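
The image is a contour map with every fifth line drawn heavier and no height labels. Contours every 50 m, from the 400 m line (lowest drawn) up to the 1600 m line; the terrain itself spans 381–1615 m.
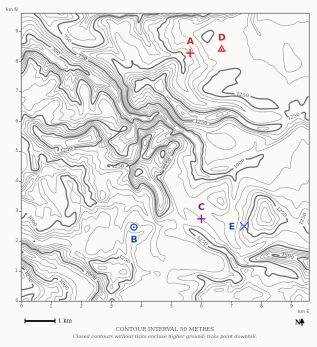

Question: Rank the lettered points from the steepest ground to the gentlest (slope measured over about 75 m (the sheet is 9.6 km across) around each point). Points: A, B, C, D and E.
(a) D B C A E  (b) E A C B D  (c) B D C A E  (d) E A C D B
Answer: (b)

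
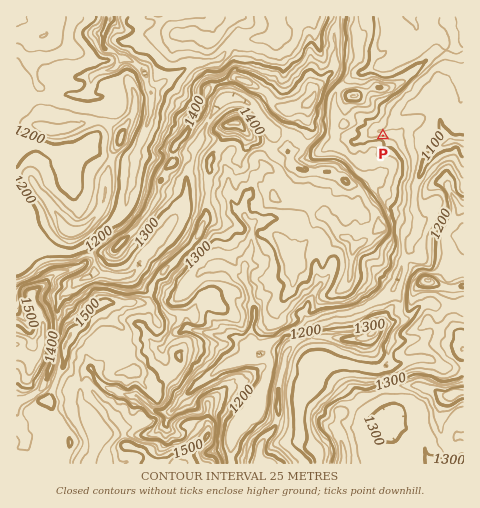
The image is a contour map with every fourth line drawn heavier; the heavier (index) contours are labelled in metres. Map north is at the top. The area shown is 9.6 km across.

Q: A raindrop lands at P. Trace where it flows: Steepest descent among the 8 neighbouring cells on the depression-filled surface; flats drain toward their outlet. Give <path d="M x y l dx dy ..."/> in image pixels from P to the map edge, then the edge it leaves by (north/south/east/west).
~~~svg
<path d="M383 136l0-5 5-2 15-16 18-9 9 0 7 6 2 5 0 3 3 11 7 10 0 2 11 0 3 2"/>
exit: east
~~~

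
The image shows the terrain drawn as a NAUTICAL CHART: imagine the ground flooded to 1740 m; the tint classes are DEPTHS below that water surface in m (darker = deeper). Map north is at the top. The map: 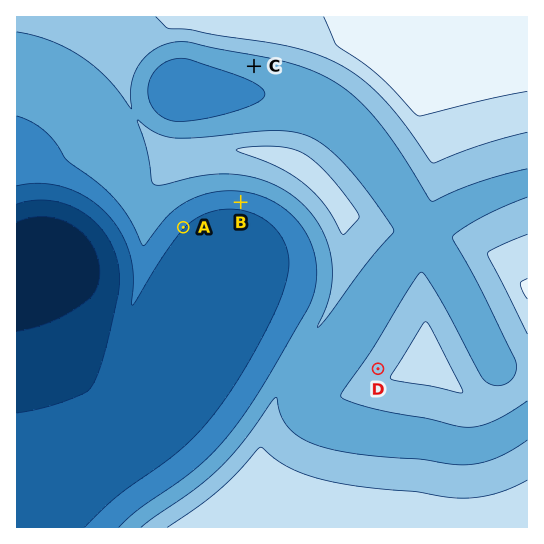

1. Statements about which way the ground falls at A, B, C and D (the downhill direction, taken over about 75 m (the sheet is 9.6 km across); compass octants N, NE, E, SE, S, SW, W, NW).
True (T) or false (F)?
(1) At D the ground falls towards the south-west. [F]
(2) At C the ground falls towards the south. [T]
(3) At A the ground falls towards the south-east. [T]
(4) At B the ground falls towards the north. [F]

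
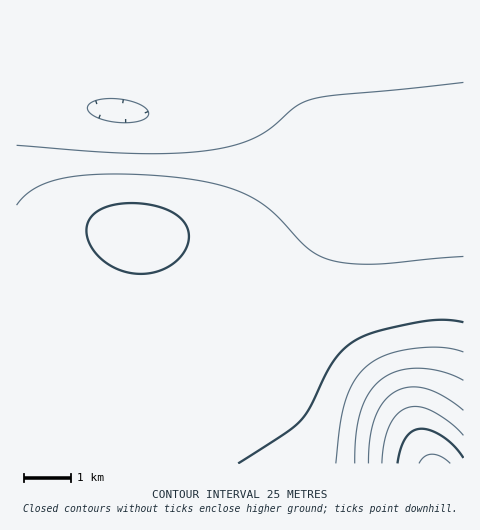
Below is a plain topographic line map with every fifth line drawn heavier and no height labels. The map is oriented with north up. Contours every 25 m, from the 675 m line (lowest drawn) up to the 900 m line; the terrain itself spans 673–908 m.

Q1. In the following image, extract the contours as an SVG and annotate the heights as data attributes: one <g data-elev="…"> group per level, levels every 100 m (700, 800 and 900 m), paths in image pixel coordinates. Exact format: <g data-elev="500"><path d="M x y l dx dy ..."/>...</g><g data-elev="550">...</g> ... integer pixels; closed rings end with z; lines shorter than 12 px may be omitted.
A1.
<g data-elev="700"><path d="M463 82l-128 13-22 4-18 8-23 20-15 10-22 8-26 5-34 3-42 0-116-8"/></g><g data-elev="800"><path d="M463 380l-21-8-23-4-21 3-16 8-13 13-8 19-5 23-1 29"/></g><g data-elev="900"><path d="M450 463l-9-6-9-3-7 2-6 7"/></g>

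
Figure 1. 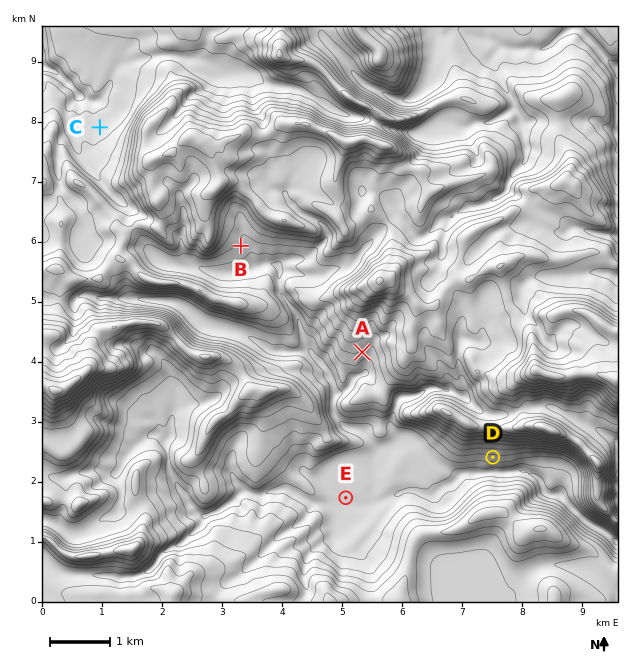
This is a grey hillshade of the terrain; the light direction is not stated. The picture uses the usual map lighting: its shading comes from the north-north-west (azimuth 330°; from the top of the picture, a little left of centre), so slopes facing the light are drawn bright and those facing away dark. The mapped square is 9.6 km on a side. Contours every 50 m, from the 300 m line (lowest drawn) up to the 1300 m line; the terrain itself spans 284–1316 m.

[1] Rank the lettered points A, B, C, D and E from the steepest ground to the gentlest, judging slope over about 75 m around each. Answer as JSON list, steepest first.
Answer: ["D", "A", "B", "C", "E"]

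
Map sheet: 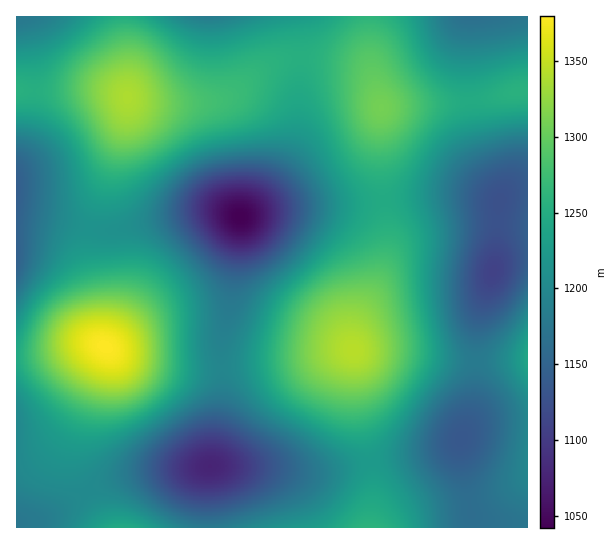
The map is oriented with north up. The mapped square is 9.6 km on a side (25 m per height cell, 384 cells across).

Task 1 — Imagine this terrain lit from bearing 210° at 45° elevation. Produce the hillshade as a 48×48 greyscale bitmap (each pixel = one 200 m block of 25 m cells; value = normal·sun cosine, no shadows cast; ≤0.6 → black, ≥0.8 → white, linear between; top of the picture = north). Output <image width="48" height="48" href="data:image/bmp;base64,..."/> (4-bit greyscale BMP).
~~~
<image width="48" height="48" href="data:image/bmp;base64,Qk32BAAAAAAAAHYAAAAoAAAAMAAAADAAAAABAAQAAAAAAIAEAAATCwAAEwsAABAAAAAAAAAAAAAAABEREQAiIiIAMzMzAERERABVVVUAZmZmAHd3dwCIiIgAmZmZAKqqqgC7u7sAzMzMAN3d3QDu7u4A////AJmZmHZUMhABEjM0RERVZnd2ZVVVZ4iJmZmZmHZUMhEREjM0REVVZ3d2ZVVVZ4iZmaqqmYdkMhERIjNERVVmd3d3ZVVVZ4mZqqqqmYdlQyIiM0RVVmZ3eIh3ZVRFVniZqpqZmYh2VENEVVZnd4iImZiHZUREVniJmpmZmZiHZlVmd4iZmZmaqqmHZVRFVniJmZmZmZmYh3eIiaq7u7u7u7qYdlVVZ3iJmZmZqqqqmZmaqrzN3Mzd3Muph2Zmd4iZmZmqq7u7uqqru83d3e7u3cy6mHd3eImZmZqrvMzMy7u7vN3e7u7u7cy6mId4iZmaqqu8zd3dzLu7vM3d7u7u3cu6mYiImZqqqrzN3d7dzLuqu8zN3e7t3Mu6qYiJmaqru83e7u7dy6qZmqu8zd3dzMu6mYiJmqq7zN3u7u3cupiIiJqrzMzMzLu6mIiImaq8zN3d3dzLqHZmZ4mqu8y7u7upiIeIiJqrzMzN3Muph2VVVniaq7u6qqqYd3dmZ4mau6u8u6qYZVREVniZqqqqmZiHZmZVVWeJmpqqqZh2VEREVneJmaqZmId2ZVVERFZ3iJmZh3ZUQzNEVneImZmZiHdmVVQzNFVmeIiHZVQzMzNEVmeIiZmIh3ZmVUQzNFVmd4dmVDMyIzNEVWd4iIiHd2ZmVUQzRFVmd3dlQzMiMzNERVZ3d3d3ZmZmZURERFVnd3dlRDMzMzMzNEVWZmZmZlVmZVRERVZniId2ZUQzNDMzIzNEVVVVVVVmZVVVVWZ4iJiHdlRERDMiIRIjNFVVZVZmZVVVVWeJmamYd2VVRDMhEAESNFVmZmZmZmVmZmiaqqqZh2ZmVUMhEAEjRWZnd3d2ZmZVVmiaqqmZiHd3dkMhERI1Z3d3d3d3dmVVVWeJqpmZmJmYh2QyIjRniZmIiIiHdmVURWeImZmZmZqpmHZURFeJqqqqqZmId2VURWZ4mZmZqqqqmIdmZ4mrzMzLu6qYh2ZVVWeImamqqru6qZiIiavN3t3cy7qpmHZmZniJmaqqq7u7qqmaq83u7u7dzLuqmId3d4mZqaqru7zLu7qrvN7//+7dzLu6qYh3iJmqqru7vMzMu7u7ze7//u3cy7u7qZiIiaqru8zMzN3Mu7q7zd7u7tzLu7u7qZiImru7y93d3d3MuqqqvM3d3Mu7u7u7qZiJqrvMzN3d3dzLqpmZqru7u6qqu7u6qYiJqrvMzczMzMy6mYiImaqqqZmqu7upmIiImqu8zLu7zMupmHd3eIiIiImaqqqZh3d3iJmqu5maq7qZh2ZmZ3eIiIiZqqmYdmVWZ3iJmXeJmpmIdlVVZmd3eIiZqqmHZlRFVmZ3d2Z4iId3ZVREVWZ3eIiZmZmHZVRERVZmZlZnd3ZmVURERVZnd4iJmZiHZURERVVVVVVmZmZlVDMzRFVmZ3eIiIh3ZURERFVVVVVWZmZlRDIjNEVVZmd3eId2VURERVVVVVZmZmZlQyIiM0RVVVZmd3dmVUREVVZmZmZmZmZVMiESI0RFVVVmZ3dmVUREVWZmZg=="/>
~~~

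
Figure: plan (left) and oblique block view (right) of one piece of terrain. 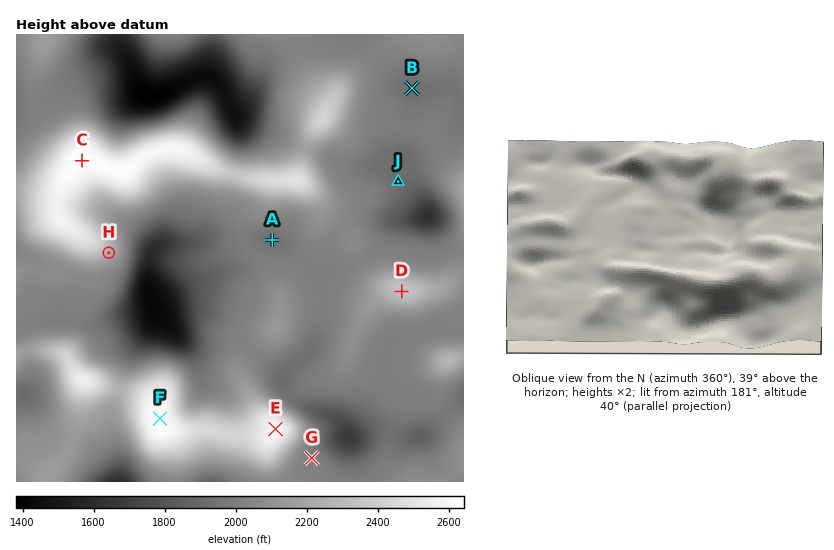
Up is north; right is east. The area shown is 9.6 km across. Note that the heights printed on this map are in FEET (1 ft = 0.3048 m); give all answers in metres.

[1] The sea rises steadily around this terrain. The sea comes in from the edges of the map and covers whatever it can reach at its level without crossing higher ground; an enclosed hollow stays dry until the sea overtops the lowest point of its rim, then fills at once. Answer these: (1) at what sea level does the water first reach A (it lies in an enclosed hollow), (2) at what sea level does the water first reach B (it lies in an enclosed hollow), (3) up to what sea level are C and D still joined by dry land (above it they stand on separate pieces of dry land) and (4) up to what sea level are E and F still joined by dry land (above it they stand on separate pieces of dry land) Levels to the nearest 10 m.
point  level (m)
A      610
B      600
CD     620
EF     740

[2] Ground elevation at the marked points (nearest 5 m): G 615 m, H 685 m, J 585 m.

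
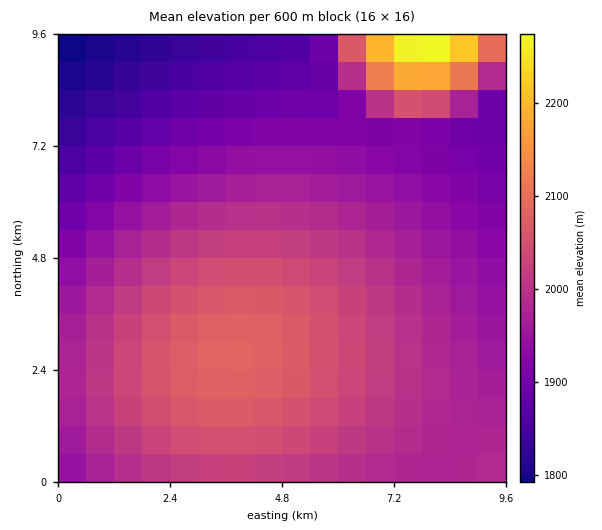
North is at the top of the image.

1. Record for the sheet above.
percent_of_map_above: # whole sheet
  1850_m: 94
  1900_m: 83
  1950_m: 66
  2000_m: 39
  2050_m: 16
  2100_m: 3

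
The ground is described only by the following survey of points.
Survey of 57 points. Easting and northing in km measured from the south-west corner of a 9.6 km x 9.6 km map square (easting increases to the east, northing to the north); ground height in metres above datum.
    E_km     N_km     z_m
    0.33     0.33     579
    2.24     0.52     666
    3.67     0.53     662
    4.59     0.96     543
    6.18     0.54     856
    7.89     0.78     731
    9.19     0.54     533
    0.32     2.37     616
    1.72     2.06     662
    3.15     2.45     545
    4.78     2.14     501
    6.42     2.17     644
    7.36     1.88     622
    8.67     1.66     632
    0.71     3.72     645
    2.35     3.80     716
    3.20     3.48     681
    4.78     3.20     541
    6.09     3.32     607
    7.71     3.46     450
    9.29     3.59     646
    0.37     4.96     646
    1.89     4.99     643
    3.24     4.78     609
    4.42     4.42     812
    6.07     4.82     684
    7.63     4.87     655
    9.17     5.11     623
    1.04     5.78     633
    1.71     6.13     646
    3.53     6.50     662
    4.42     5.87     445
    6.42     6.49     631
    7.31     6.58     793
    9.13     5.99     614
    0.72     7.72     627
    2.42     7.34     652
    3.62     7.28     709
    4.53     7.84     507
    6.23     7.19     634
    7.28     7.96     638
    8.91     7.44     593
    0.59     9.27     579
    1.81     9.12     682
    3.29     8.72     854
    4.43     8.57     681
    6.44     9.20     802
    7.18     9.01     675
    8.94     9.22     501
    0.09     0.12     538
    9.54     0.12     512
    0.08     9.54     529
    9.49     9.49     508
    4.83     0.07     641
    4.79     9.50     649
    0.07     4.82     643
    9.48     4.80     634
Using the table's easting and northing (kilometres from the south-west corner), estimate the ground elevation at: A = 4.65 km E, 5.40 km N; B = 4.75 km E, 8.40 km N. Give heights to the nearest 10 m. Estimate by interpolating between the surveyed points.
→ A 570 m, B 620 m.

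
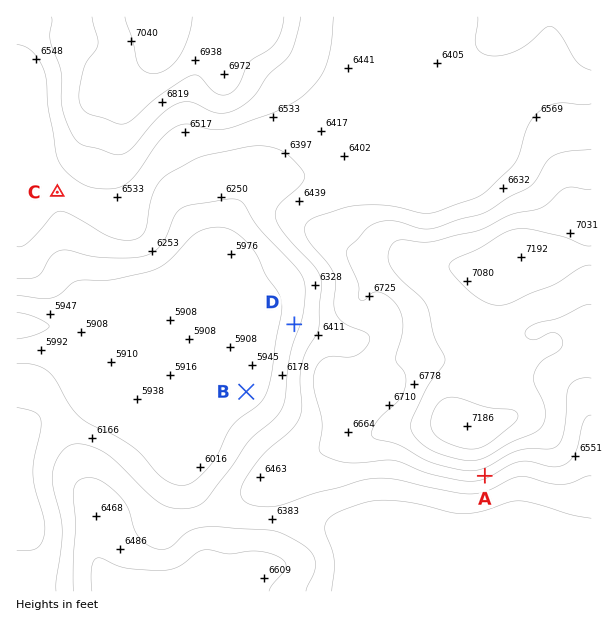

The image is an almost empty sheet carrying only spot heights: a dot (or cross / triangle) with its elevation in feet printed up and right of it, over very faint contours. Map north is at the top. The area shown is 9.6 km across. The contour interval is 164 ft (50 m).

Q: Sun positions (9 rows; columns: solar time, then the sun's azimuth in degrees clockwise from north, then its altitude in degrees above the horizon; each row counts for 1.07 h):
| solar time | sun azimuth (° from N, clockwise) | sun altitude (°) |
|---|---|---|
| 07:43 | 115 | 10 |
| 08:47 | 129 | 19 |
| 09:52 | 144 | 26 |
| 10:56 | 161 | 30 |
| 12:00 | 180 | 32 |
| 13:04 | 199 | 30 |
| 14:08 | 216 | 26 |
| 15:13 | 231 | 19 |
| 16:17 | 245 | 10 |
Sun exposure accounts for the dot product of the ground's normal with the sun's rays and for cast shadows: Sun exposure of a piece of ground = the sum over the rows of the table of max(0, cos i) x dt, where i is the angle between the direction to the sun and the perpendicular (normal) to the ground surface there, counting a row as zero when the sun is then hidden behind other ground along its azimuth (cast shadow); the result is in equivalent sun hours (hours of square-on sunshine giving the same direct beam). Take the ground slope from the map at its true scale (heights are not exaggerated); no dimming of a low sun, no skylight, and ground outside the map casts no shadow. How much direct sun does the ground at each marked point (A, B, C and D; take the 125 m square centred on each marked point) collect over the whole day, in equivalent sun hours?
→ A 5.1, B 3.3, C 4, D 3.3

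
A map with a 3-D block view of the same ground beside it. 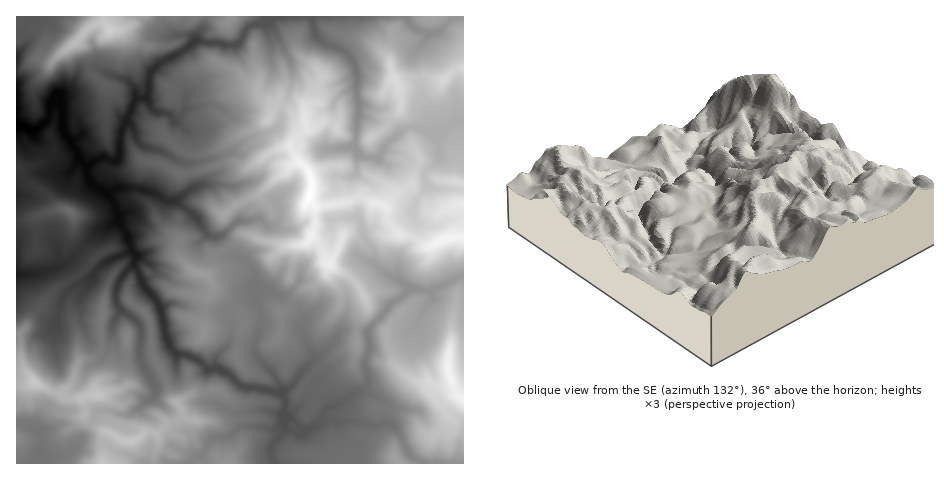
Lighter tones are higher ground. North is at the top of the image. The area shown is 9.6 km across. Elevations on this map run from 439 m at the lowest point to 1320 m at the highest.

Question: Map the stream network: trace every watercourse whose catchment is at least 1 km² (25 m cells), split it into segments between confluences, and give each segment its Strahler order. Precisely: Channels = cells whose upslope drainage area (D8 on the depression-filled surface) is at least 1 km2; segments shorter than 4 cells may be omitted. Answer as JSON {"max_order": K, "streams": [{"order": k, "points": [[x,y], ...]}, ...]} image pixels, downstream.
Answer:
{"max_order": 4, "streams": [{"order": 1, "points": [[417, 460], [412, 458], [409, 454], [398, 432], [391, 425], [388, 424], [381, 424], [377, 426], [371, 426], [370, 425], [367, 425], [353, 420], [347, 420], [341, 423], [337, 423], [334, 420], [332, 420], [323, 425], [315, 425], [311, 428]]}, {"order": 1, "points": [[213, 439], [217, 437], [229, 437], [242, 426], [259, 426], [265, 428], [276, 430], [283, 423], [285, 418]]}, {"order": 1, "points": [[40, 434], [40, 438], [41, 439], [41, 451], [38, 454], [38, 463]]}, {"order": 2, "points": [[311, 428], [304, 428], [301, 427], [285, 412]]}, {"order": 1, "points": [[285, 426], [285, 418]]}, {"order": 2, "points": [[285, 418], [285, 412]]}, {"order": 3, "points": [[285, 412], [285, 405], [286, 403], [284, 396], [276, 391]]}, {"order": 1, "points": [[140, 407], [147, 400], [151, 399], [154, 396], [155, 393], [155, 386], [153, 384], [148, 374], [146, 371], [140, 358], [141, 328], [139, 323], [133, 318], [120, 309]]}, {"order": 1, "points": [[378, 398], [364, 393], [354, 393]]}, {"order": 2, "points": [[354, 393], [342, 404], [328, 407], [311, 428]]}, {"order": 4, "points": [[276, 391], [266, 390], [265, 389], [251, 388], [250, 386], [242, 386], [235, 381], [229, 374], [225, 372], [220, 368], [207, 368], [201, 362], [193, 357], [190, 357], [187, 355], [178, 355], [171, 348], [168, 343], [165, 333], [165, 328], [164, 327], [164, 322], [161, 315], [161, 308], [152, 294], [145, 287], [143, 280], [140, 278], [139, 273], [134, 266], [134, 264]]}, {"order": 3, "points": [[279, 391], [276, 391]]}, {"order": 2, "points": [[313, 361], [300, 374], [294, 383], [287, 390], [279, 391]]}, {"order": 1, "points": [[320, 356], [313, 361]]}, {"order": 1, "points": [[304, 336], [313, 355], [313, 361]]}, {"order": 1, "points": [[55, 326], [59, 316], [60, 305], [66, 293], [71, 287], [83, 283], [89, 278], [92, 277], [94, 273], [103, 264], [112, 258], [118, 257], [126, 252], [131, 251], [131, 249]]}, {"order": 1, "points": [[112, 326], [113, 321], [119, 314], [120, 309]]}, {"order": 1, "points": [[417, 325], [427, 305], [433, 298], [432, 293], [430, 291]]}, {"order": 2, "points": [[120, 309], [116, 300], [116, 291], [118, 284], [125, 272], [134, 264]]}, {"order": 2, "points": [[404, 294], [399, 299], [393, 301], [389, 306], [386, 311], [368, 330], [369, 350], [364, 363], [365, 370], [367, 371], [367, 376], [368, 377], [368, 383], [362, 390], [358, 390], [354, 393]]}, {"order": 2, "points": [[255, 291], [255, 297], [262, 313], [262, 321], [258, 332], [258, 336], [255, 343], [255, 351], [259, 360], [276, 377], [280, 385], [280, 390], [279, 391]]}, {"order": 2, "points": [[430, 291], [411, 290], [407, 293], [404, 294]]}, {"order": 1, "points": [[265, 290], [257, 288], [255, 291]]}, {"order": 1, "points": [[455, 279], [445, 285], [439, 286], [434, 290], [430, 291]]}, {"order": 1, "points": [[57, 267], [47, 271], [43, 271], [42, 272], [38, 272], [36, 273], [17, 274]]}, {"order": 4, "points": [[134, 264], [136, 255], [131, 249]]}, {"order": 4, "points": [[131, 249], [130, 242], [126, 237], [126, 234], [124, 229], [120, 225], [120, 222], [117, 218], [117, 213], [115, 208], [115, 204], [111, 199], [105, 193]]}, {"order": 1, "points": [[363, 231], [364, 238], [374, 250], [374, 264], [393, 279], [399, 280], [404, 284], [406, 286], [406, 290], [404, 294]]}, {"order": 1, "points": [[269, 225], [267, 225], [260, 218], [256, 218], [251, 221], [239, 221], [236, 222], [223, 235], [220, 236], [209, 236], [201, 227], [200, 222], [193, 214], [178, 202], [174, 201]]}, {"order": 1, "points": [[413, 209], [416, 206], [417, 200], [425, 189], [425, 172], [439, 159], [439, 145], [438, 143], [420, 127]]}, {"order": 2, "points": [[174, 201], [166, 201], [152, 192], [147, 192], [144, 189], [139, 189], [138, 188], [117, 188], [110, 193], [105, 193]]}, {"order": 4, "points": [[105, 193], [98, 187], [95, 187], [89, 181], [87, 174], [87, 169], [84, 166], [84, 164]]}, {"order": 1, "points": [[206, 185], [201, 185], [190, 189], [182, 196], [174, 201]]}, {"order": 1, "points": [[357, 169], [357, 153]]}, {"order": 4, "points": [[84, 164], [77, 157], [77, 152], [76, 150], [64, 136], [61, 129], [61, 111], [59, 108], [59, 105], [55, 102], [49, 106], [49, 116], [48, 119], [36, 130], [27, 130], [22, 126], [17, 126], [17, 127]]}, {"order": 2, "points": [[357, 153], [355, 151], [356, 129], [357, 127], [357, 116], [358, 116], [357, 74], [356, 73], [356, 68], [351, 59], [342, 49], [332, 46], [328, 46], [322, 42], [316, 36], [316, 33], [314, 29], [314, 26], [313, 25], [313, 20], [309, 17], [284, 17], [283, 18], [273, 18], [264, 25]]}, {"order": 1, "points": [[232, 152], [225, 155], [218, 158], [209, 159], [204, 161], [182, 162], [174, 159], [161, 151], [148, 148], [143, 146], [137, 140], [133, 127], [129, 123], [124, 125]]}, {"order": 1, "points": [[434, 130], [427, 130], [424, 127], [420, 127]]}, {"order": 2, "points": [[420, 127], [409, 127], [400, 132], [385, 145], [382, 153], [378, 158], [365, 158], [360, 155], [357, 153]]}, {"order": 2, "points": [[124, 125], [120, 132], [119, 157], [115, 161], [109, 160], [106, 158], [101, 158], [94, 161], [90, 165], [85, 165], [84, 164]]}, {"order": 1, "points": [[185, 110], [181, 116], [176, 120], [173, 122], [171, 116], [168, 113], [155, 112], [150, 106], [148, 102], [146, 98], [145, 98]]}, {"order": 2, "points": [[134, 102], [130, 111], [127, 119], [124, 125]]}, {"order": 2, "points": [[145, 98], [138, 98], [134, 102]]}, {"order": 1, "points": [[130, 83], [134, 88], [136, 91], [134, 102]]}, {"order": 2, "points": [[192, 42], [182, 52], [161, 62], [151, 73], [150, 75], [150, 80], [148, 81], [148, 92], [145, 98]]}, {"order": 1, "points": [[424, 33], [421, 31], [416, 29], [409, 22], [406, 17], [404, 17]]}, {"order": 1, "points": [[276, 32], [270, 25], [264, 25]]}, {"order": 2, "points": [[264, 25], [253, 25], [250, 26], [245, 31], [244, 35], [241, 41], [236, 45], [222, 45], [217, 42], [208, 43], [202, 41], [192, 42]]}]}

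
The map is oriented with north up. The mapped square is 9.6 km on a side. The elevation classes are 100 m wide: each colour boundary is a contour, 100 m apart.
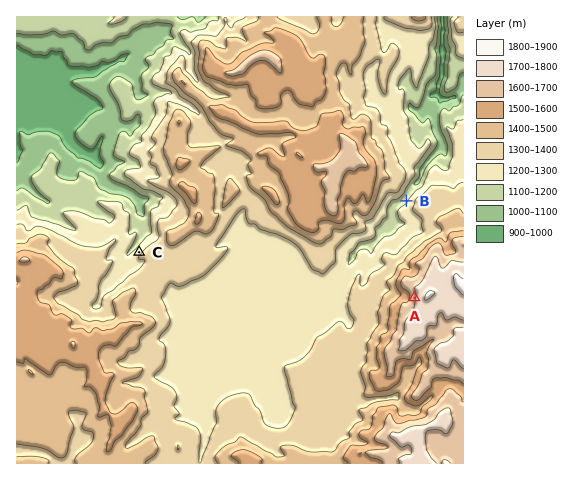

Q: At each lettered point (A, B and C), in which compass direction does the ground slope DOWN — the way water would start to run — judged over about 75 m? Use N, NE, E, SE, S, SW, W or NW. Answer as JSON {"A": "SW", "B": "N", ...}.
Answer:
{"A": "W", "B": "NW", "C": "NW"}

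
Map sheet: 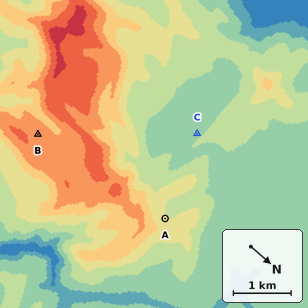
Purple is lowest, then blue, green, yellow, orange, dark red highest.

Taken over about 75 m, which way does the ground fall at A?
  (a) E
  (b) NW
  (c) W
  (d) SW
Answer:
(c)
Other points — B NW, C S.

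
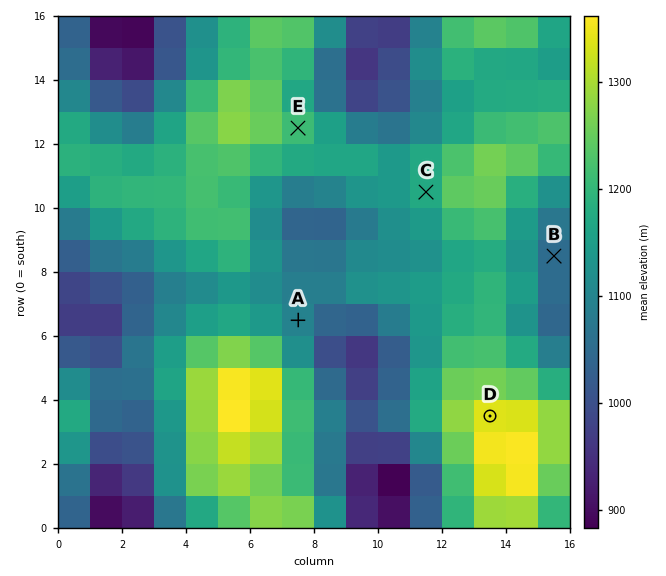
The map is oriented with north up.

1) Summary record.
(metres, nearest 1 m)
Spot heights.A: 1099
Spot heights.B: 1049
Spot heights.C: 1172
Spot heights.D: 1346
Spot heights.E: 1216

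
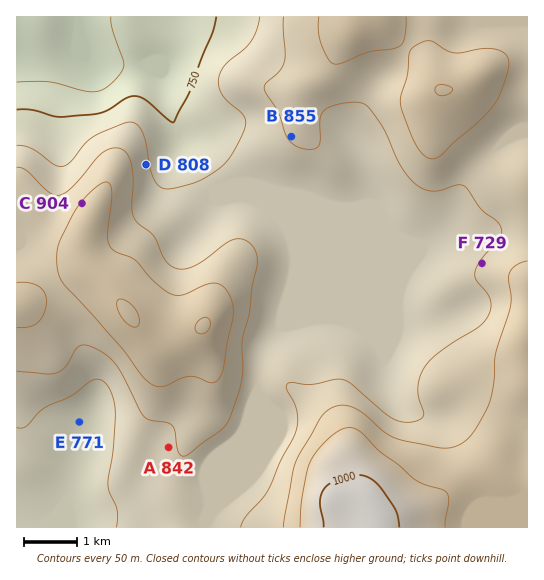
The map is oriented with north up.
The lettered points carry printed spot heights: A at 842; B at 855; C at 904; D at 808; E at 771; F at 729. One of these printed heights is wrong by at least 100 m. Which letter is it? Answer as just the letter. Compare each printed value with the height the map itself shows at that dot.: F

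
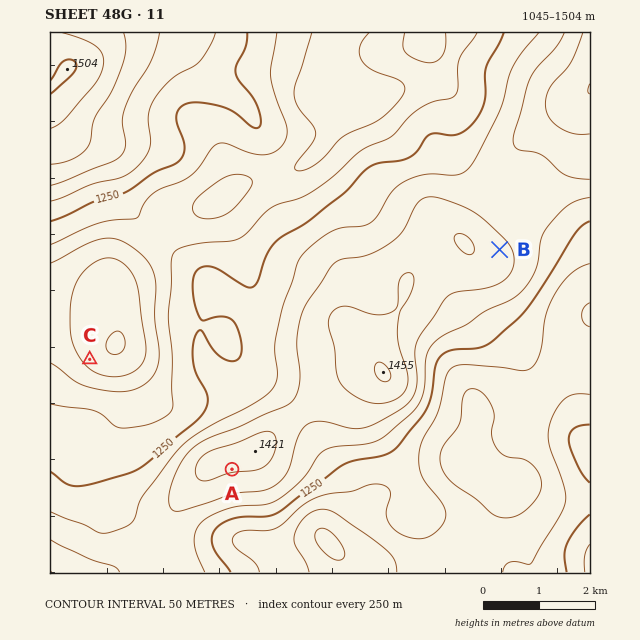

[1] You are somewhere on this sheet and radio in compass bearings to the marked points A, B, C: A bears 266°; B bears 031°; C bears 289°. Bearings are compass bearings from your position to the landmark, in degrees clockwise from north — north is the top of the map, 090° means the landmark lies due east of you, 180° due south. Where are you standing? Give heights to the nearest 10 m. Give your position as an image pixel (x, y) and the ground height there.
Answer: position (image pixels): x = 375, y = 458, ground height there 1250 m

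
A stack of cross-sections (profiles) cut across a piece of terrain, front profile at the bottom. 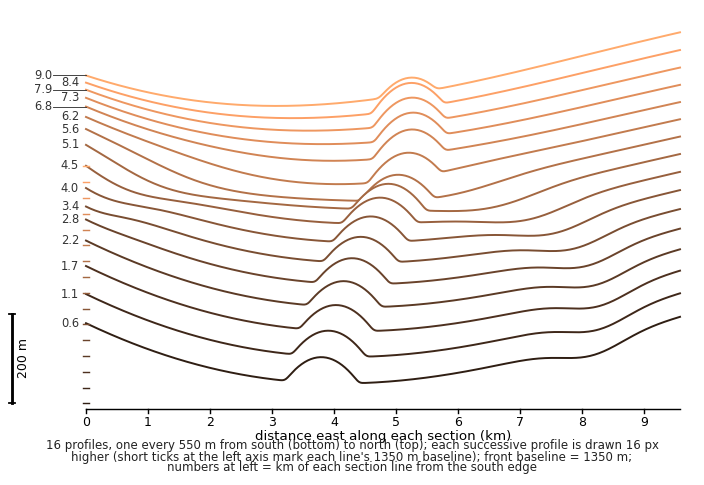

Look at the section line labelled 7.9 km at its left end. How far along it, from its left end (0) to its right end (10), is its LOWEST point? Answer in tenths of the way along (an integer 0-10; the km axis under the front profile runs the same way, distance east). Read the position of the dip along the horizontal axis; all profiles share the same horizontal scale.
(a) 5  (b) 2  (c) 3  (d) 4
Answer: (d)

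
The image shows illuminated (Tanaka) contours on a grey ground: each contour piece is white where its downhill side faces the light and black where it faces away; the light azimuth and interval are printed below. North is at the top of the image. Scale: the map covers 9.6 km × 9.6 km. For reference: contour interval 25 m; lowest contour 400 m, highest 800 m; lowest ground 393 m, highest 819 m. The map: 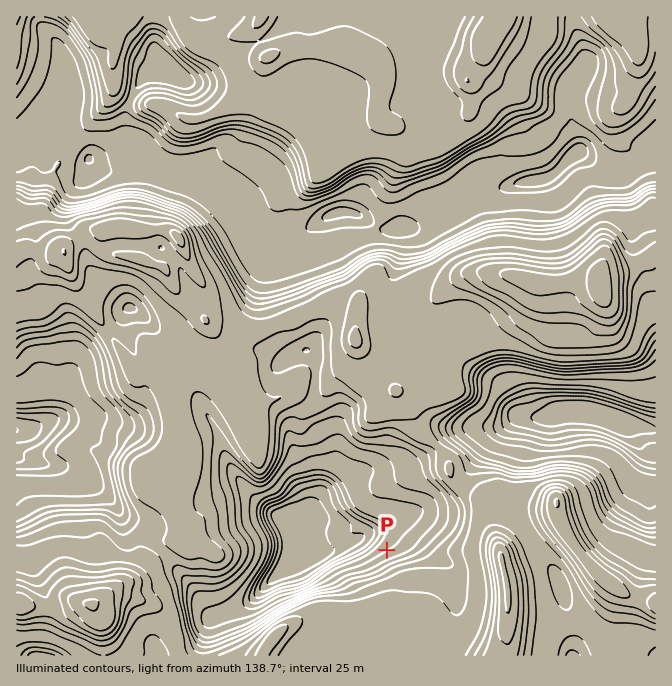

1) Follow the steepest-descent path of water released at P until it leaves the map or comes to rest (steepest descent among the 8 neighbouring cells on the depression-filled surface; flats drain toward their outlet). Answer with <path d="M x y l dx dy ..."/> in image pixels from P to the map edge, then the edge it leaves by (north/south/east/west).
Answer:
<path d="M387 550l7 7 0 10 3 3 0 60 3 4 7 0 7 3 3 3 0 5 1 2 0 5 2 3"/>
exit: south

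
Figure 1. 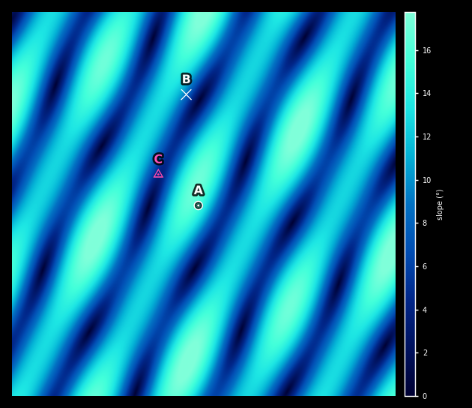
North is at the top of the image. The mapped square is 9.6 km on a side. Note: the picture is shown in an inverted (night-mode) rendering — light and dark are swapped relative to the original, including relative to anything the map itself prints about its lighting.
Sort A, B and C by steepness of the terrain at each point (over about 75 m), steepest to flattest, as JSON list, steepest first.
["A", "B", "C"]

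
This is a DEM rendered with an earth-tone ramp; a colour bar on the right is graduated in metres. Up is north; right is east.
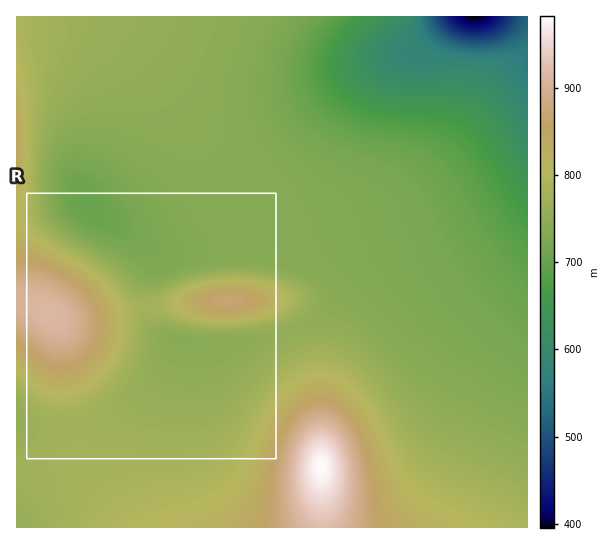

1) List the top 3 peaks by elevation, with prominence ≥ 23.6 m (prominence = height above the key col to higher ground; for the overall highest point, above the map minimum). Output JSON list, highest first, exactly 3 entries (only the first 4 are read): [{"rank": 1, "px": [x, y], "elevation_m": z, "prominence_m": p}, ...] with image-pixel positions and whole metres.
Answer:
[{"rank": 1, "px": [321, 465], "elevation_m": 983, "prominence_m": 588}, {"rank": 2, "px": [50, 314], "elevation_m": 914, "prominence_m": 140}, {"rank": 3, "px": [227, 301], "elevation_m": 871, "prominence_m": 94}]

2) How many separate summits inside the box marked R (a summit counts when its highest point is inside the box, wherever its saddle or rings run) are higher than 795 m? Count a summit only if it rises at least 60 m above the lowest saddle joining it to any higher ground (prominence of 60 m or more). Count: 2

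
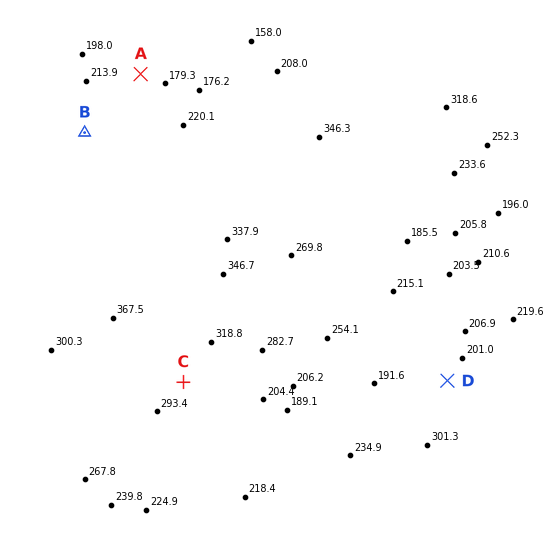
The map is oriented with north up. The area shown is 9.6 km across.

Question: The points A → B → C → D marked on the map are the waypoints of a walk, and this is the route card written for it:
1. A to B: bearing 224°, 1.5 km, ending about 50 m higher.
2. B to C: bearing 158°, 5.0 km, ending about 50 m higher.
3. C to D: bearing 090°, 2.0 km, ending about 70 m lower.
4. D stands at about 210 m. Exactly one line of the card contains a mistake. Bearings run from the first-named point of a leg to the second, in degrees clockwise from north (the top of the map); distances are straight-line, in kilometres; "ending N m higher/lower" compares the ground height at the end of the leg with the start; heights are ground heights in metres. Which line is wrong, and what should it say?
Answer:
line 3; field distance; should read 5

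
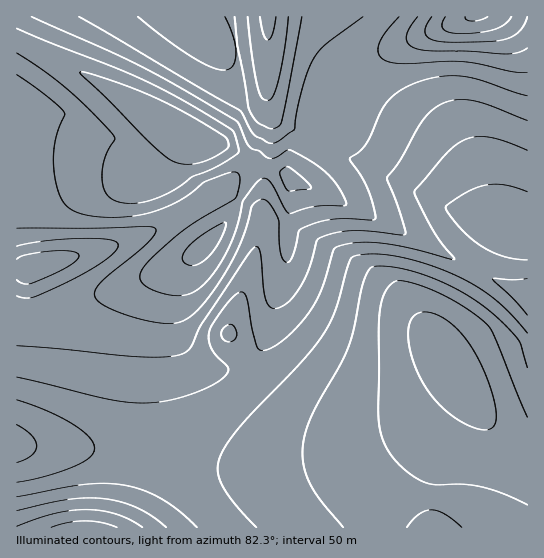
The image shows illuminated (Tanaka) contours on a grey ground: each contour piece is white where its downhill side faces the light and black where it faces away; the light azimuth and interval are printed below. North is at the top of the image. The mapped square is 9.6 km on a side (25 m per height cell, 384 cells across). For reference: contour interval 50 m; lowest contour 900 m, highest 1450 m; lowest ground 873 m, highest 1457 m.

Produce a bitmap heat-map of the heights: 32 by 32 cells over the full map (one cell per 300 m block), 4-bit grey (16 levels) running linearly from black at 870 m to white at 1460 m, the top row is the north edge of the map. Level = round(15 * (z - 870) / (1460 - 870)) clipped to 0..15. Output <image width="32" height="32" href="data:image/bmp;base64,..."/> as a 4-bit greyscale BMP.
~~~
<image width="32" height="32" href="data:image/bmp;base64,Qk12AgAAAAAAAHYAAAAoAAAAIAAAACAAAAABAAQAAAAAAAACAAATCwAAEwsAABAAAAAAAAAAAAAAABEREQAiIiIAMzMzAERERABVVVUAZmZmAHd3dwCIiIgAmZmZAKqqqgC7u7sAzMzMAN3d3QDu7u4A////AImZqZh3ZlVUREMzMiIiIiJ3eIh3ZlVVREQzMzIiIiIiVWZmZmVVVEREMzMiIiIiIkRVVVVVVVREQzMyIiIiIiE0RFVVVVVUREMzMiIiIhERM0RVVVVVVURDMzIiIhEREURFVVVVVVVERDMyIiERERJFVVZmZmVVVEQzMiIREQESVWZmZmZmZVVEQzIiERABEmZmZ3d3ZmZVVEMzIhEAASN3d3d3d3dmZlVEMyIQABEjd3d3eIh3VVZlVEMhEAASI4iIiIiIh1VmZlVDIRABEjSIiIiJmZhlZ3ZlQyERESNFd4iJmZqphmd3ZUMiESM0VmZniJmqqpdniHZUMiM0VmZVVneJqruod4h2VEREVmVVdmZneJq7uXeIdmVVZmVURIiIiIiJq7qHiYd3d3ZlRESZmaqqmZmqmJmZmYh2VEREmaqru7qpmpiqqqmHZlVERJmqu7zMupmpq7qZh2ZVVVWZqru8zMy6qrupmId2ZVVVmaqrvMzd26mamZiIdmZVVpmqq7zd3duYiZmZiHdmZmaZqqvN3dy6h3iZmYiHdmZ3maq83dy6mHZ4mZmYh3d3eJq7zNy6mId2aJmZmYiIiImrvMy6qYd3dWiZmZmZmZmqvMu6qYh3d2VniZmqqqqru7u6qYiHd3dlV4iZmrzNzMyqmYiHd3d3ZVeIiZq83u7d"/>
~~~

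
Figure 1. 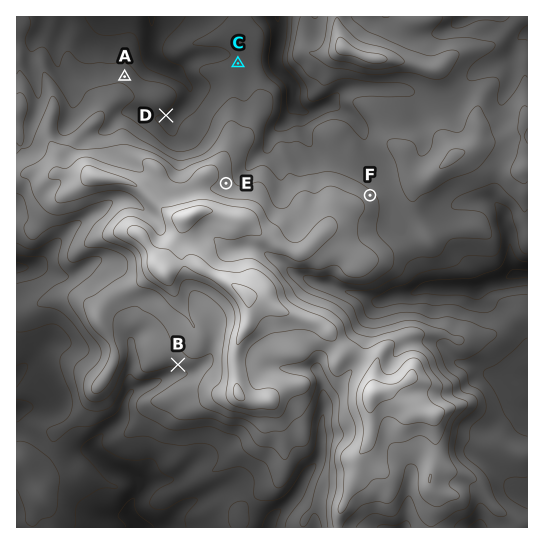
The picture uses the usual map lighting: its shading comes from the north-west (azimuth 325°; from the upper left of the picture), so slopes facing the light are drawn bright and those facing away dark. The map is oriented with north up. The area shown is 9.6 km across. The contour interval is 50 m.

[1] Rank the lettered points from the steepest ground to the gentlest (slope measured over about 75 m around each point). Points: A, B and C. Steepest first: B A C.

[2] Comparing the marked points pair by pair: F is higher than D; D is lower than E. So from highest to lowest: E F D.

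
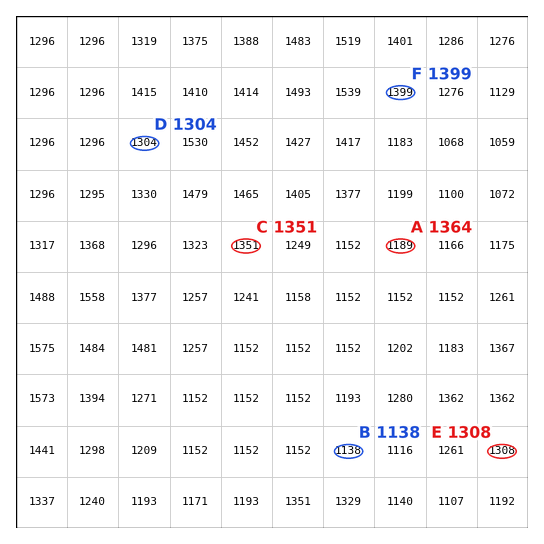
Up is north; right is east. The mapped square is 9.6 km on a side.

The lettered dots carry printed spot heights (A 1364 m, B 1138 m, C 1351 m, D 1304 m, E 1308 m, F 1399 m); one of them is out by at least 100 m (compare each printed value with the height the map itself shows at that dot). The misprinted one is A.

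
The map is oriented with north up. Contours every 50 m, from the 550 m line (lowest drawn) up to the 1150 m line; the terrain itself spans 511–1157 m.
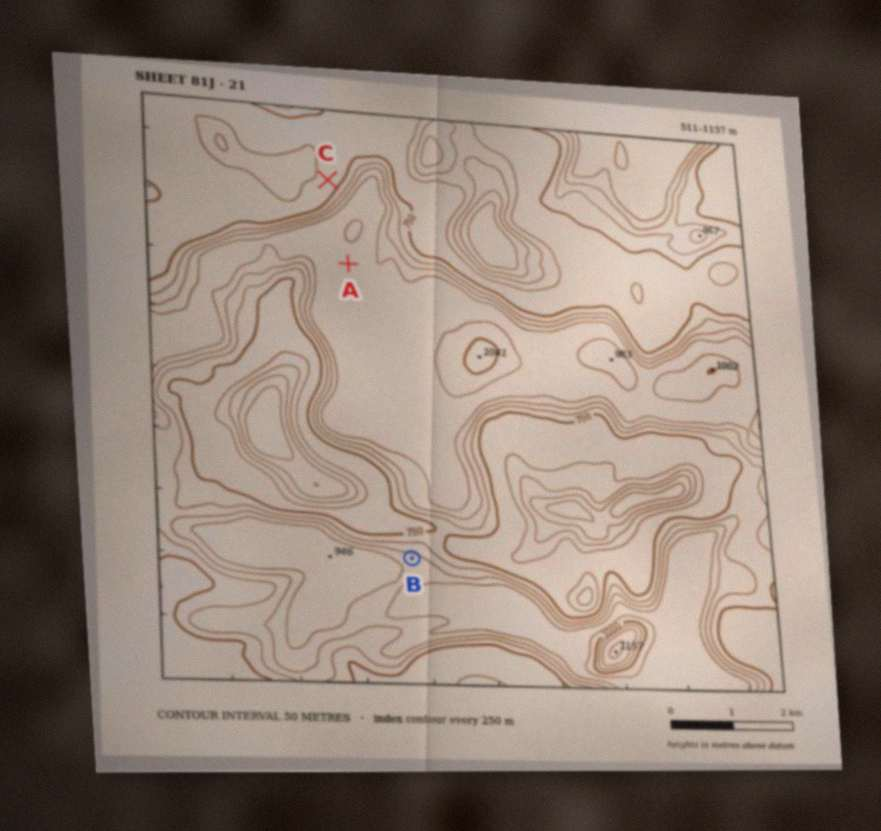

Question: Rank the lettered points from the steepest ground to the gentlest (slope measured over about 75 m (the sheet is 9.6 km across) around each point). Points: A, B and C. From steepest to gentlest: B C A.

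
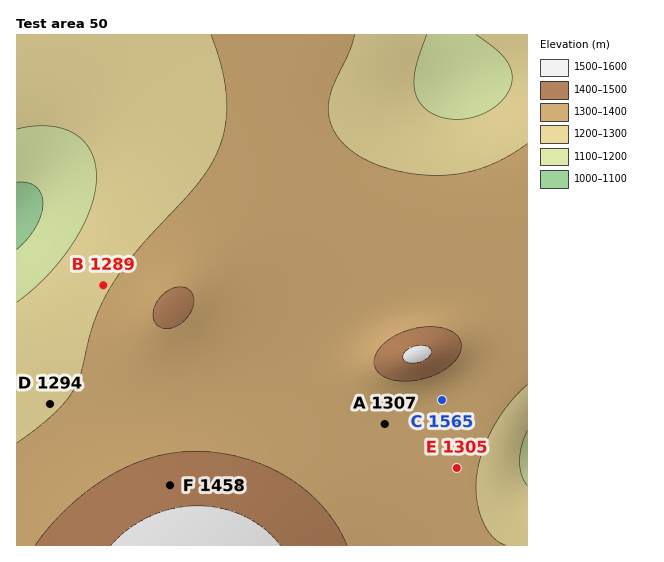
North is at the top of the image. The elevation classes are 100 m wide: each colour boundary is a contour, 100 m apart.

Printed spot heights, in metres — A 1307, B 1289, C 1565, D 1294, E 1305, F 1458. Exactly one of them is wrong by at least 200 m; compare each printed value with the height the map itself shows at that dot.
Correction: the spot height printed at C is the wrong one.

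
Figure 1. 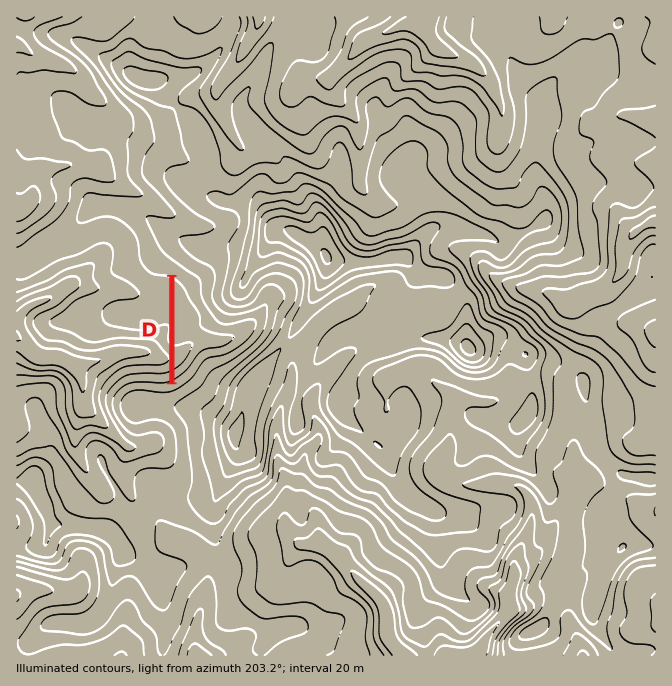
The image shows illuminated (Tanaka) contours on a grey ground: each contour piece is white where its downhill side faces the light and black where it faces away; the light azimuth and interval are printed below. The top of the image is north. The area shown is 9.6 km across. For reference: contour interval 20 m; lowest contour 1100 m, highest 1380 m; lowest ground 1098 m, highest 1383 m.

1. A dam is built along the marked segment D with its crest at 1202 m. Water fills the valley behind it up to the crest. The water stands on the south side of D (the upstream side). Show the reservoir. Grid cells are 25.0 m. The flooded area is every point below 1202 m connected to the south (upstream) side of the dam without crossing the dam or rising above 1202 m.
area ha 57.6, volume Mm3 6.49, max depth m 37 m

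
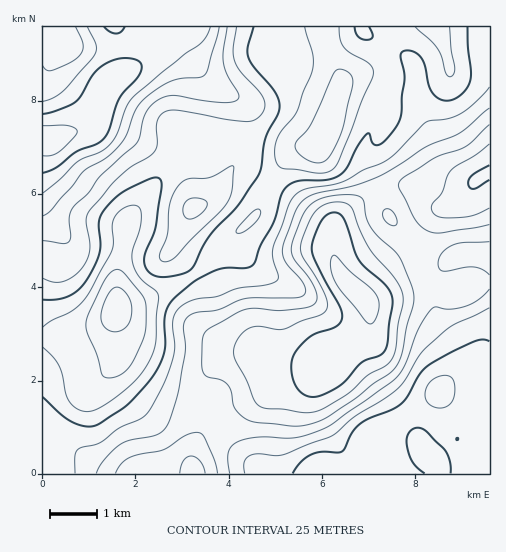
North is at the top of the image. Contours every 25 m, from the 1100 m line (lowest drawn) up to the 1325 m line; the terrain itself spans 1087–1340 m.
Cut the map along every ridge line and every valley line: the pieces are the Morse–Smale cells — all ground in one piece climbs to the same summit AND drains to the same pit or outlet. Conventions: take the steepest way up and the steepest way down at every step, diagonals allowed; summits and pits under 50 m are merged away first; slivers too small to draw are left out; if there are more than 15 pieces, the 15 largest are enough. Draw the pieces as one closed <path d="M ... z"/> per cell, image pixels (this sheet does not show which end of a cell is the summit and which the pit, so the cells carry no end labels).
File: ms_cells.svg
<path d="M192 26l-75 0 8 24 0 15-5 9-14 12-14 36-10 8-15 3-15 7-10 0 1 196 29 0 24-7 17-13 5-10 28-7 41-20 7-5-22-26 21-39 14-7 10-9 13-23 10-13 7-18 2-19-6-18-29-16-12-13-18-25-3-11z"/><path d="M379 190l-31 19-13 15-3 11 2 23 7 17 27 29 2 8 0 16-2 4-35 28-16 9-32-12-18 0-5 10 3 22-14 10-32 12-16 18-10 23 1 22 133 0 41-22 4-5 0-7 3-4 60-39 23-25 14-6 18-2 0-109-25-1-16 5-10 0-9-4-28-24-12-13z"/><path d="M194 274l-48 25-28 7-5 10-17 13-24 7-30 1 1 137 150 0 1-26 6-13 12-19 14-8 32-12 7-7-3-18 3-13-36-15-19-12-6-12-2-30z"/><path d="M372 76l-17 0-12 8-15 46-6 12-9 5-15 1-12 10-30 58-13 12-16 12-32 34 8 20 2 29 5 8 8 7 47 20 5-2 15 1 32 12 16-9 35-28 2-4 0-16-2-8-27-29-7-17-2-23 3-11 12-14 31-20-10-28 0-12 11-13 11-19 1-20-5-12-6-6z"/><path d="M407 26l-214 0-12 11 3 11 18 25 12 13 28 16 7 18-2 19-7 18-10 13-13 23-10 9-14 7-21 39 22 26 33-34 16-12 13-12 30-58 12-10 15-1 9-5 22-61 7-5 22-9 10-10 14-22z"/><path d="M436 26l-28 0-11 9-14 22-10 10-24 11 6-2 20 1 11 9 4 7 0 25-11 19-11 13 0 12 10 28 16-4 15 0 15 7 13 11 10 3 16-7 15-21 12-7 0-92-22-2-16-5-3-4-7-30z"/><path d="M489 364l-17 2-14 6-23 25-60 39-3 4 0 7-4 5-40 21 161 1z"/><path d="M116 26l-74 1 1 112 12 0 12-6 15-3 10-8 14-36 14-12 5-9-1-21z"/><path d="M489 173l-11 5-15 22-16 7-10-3-13-11-15-7-21 1-7 2-2 3 11 26 12 13 28 24 9 4 10 0 16-5 24 1z"/><path d="M482 26l-46 1 10 23 3 19 4 5 22 6 15-1 0-29z"/><path d="M489 26l-6 1 6 22z"/>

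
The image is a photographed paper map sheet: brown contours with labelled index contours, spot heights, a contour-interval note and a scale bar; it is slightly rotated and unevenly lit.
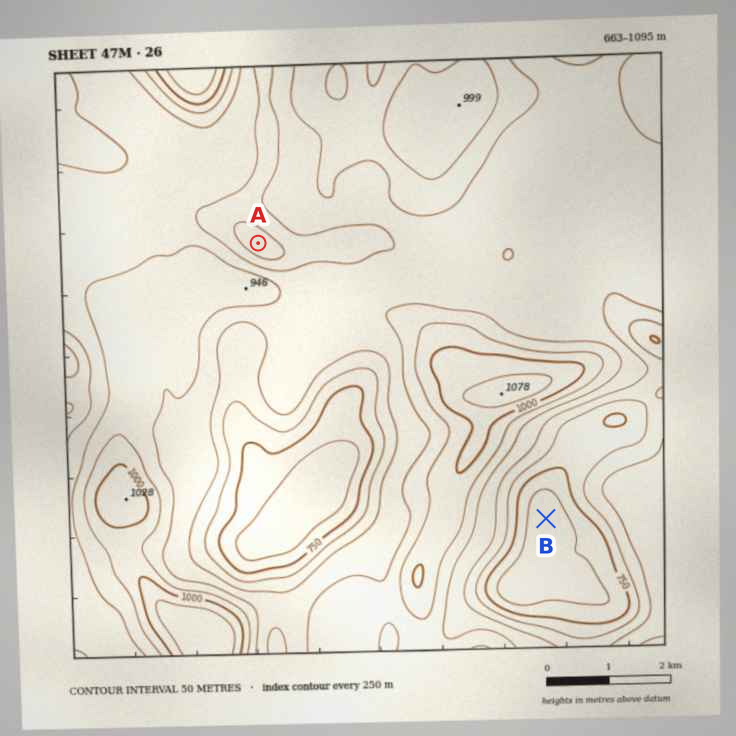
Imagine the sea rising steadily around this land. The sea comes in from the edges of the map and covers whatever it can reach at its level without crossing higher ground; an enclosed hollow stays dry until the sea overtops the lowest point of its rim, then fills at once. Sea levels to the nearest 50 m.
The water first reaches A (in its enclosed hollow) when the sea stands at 850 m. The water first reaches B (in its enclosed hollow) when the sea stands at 800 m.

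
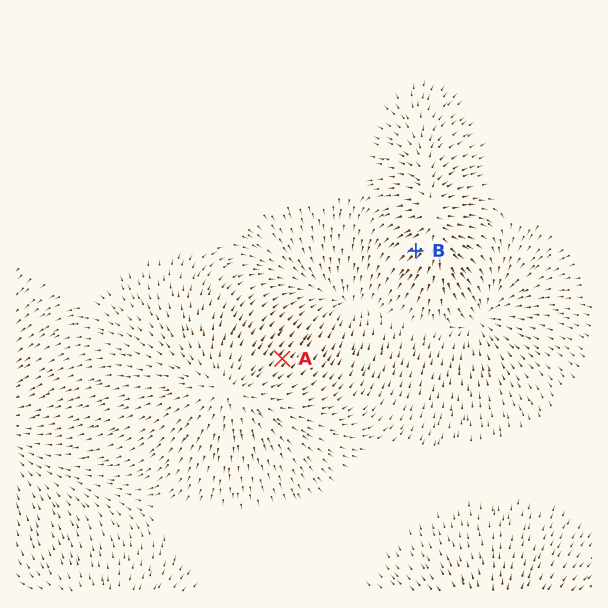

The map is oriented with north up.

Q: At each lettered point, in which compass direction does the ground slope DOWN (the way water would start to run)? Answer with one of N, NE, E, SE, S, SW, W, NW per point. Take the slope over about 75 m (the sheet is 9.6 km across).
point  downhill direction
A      NE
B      SW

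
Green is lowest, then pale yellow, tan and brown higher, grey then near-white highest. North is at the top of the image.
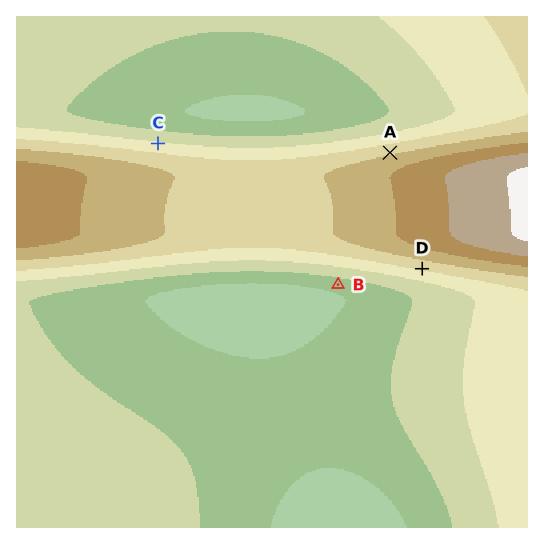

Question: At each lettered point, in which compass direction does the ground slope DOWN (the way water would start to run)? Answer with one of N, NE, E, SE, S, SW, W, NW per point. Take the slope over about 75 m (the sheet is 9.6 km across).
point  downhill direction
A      N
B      S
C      N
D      S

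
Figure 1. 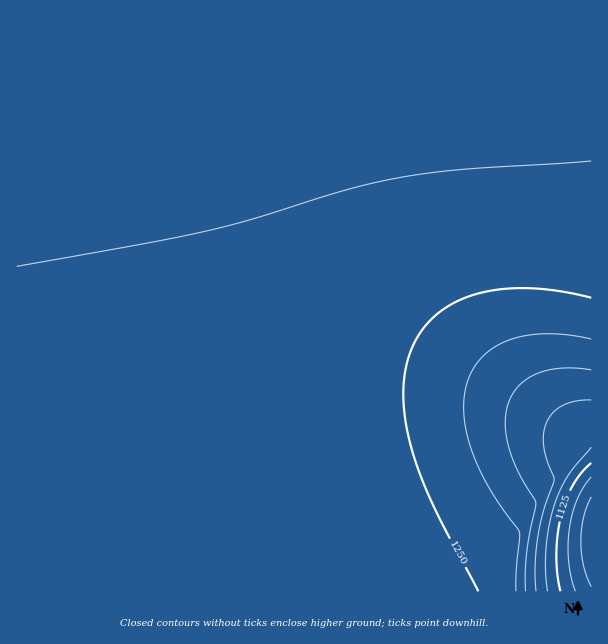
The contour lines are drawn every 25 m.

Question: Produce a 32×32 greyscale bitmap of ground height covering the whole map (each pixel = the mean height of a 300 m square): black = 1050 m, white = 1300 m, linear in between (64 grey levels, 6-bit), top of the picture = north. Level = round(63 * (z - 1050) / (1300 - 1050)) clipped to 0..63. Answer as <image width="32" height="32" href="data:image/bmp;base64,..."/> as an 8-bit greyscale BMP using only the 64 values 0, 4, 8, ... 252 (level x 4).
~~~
<image width="32" height="32" href="data:image/bmp;base64,Qk02CAAAAAAAADYEAAAoAAAAIAAAACAAAAABAAgAAAAAAAAEAAATCwAAEwsAAAABAAAAAAAAAAAAAAEBAQACAgIAAwMDAAQEBAAFBQUABgYGAAcHBwAICAgACQkJAAoKCgALCwsADAwMAA0NDQAODg4ADw8PABAQEAAREREAEhISABMTEwAUFBQAFRUVABYWFgAXFxcAGBgYABkZGQAaGhoAGxsbABwcHAAdHR0AHh4eAB8fHwAgICAAISEhACIiIgAjIyMAJCQkACUlJQAmJiYAJycnACgoKAApKSkAKioqACsrKwAsLCwALS0tAC4uLgAvLy8AMDAwADExMQAyMjIAMzMzADQ0NAA1NTUANjY2ADc3NwA4ODgAOTk5ADo6OgA7OzsAPDw8AD09PQA+Pj4APz8/AEBAQABBQUEAQkJCAENDQwBEREQARUVFAEZGRgBHR0cASEhIAElJSQBKSkoAS0tLAExMTABNTU0ATk5OAE9PTwBQUFAAUVFRAFJSUgBTU1MAVFRUAFVVVQBWVlYAV1dXAFhYWABZWVkAWlpaAFtbWwBcXFwAXV1dAF5eXgBfX18AYGBgAGFhYQBiYmIAY2NjAGRkZABlZWUAZmZmAGdnZwBoaGgAaWlpAGpqagBra2sAbGxsAG1tbQBubm4Ab29vAHBwcABxcXEAcnJyAHNzcwB0dHQAdXV1AHZ2dgB3d3cAeHh4AHl5eQB6enoAe3t7AHx8fAB9fX0Afn5+AH9/fwCAgIAAgYGBAIKCggCDg4MAhISEAIWFhQCGhoYAh4eHAIiIiACJiYkAioqKAIuLiwCMjIwAjY2NAI6OjgCPj48AkJCQAJGRkQCSkpIAk5OTAJSUlACVlZUAlpaWAJeXlwCYmJgAmZmZAJqamgCbm5sAnJycAJ2dnQCenp4An5+fAKCgoAChoaEAoqKiAKOjowCkpKQApaWlAKampgCnp6cAqKioAKmpqQCqqqoAq6urAKysrACtra0Arq6uAK+vrwCwsLAAsbGxALKysgCzs7MAtLS0ALW1tQC2trYAt7e3ALi4uAC5ubkAurq6ALu7uwC8vLwAvb29AL6+vgC/v78AwMDAAMHBwQDCwsIAw8PDAMTExADFxcUAxsbGAMfHxwDIyMgAycnJAMrKygDLy8sAzMzMAM3NzQDOzs4Az8/PANDQ0ADR0dEA0tLSANPT0wDU1NQA1dXVANbW1gDX19cA2NjYANnZ2QDa2toA29vbANzc3ADd3d0A3t7eAN/f3wDg4OAA4eHhAOLi4gDj4+MA5OTkAOXl5QDm5uYA5+fnAOjo6ADp6ekA6urqAOvr6wDs7OwA7e3tAO7u7gDv7+8A8PDwAPHx8QDy8vIA8/PzAPT09AD19fUA9vb2APf39wD4+PgA+fn5APr6+gD7+/sA/Pz8AP39/QD+/v4A////ANTQ0NDQ0NDQ0NDQ0NDQ0NDQ0NDQ0NDMzMzIyLyMZEAk1NTU1NTU1NDQ0NDQ0NDQ0NDQ0NDQ0MzMzMjEuJBgPBzU1NTU1NTU1NTU1NTU0NDQ0NDQ0NDQzMzIxMC4lGQ4GNTU1NTU1NTU1NTU1NTU1NTU0NDQ0NDMzMjEvLScaDwY1NTU1NTU1NTU1NTU1NTU1NTU1NDQ0MzIxLy4rKB0RCDY2NjY2NjU1NTU1NTU1NTU1NTU0NDQzMjAuLCkmIBULNjY2NjY2NjY2NjY1NTU1NTU1NTQ0MzIxLy0qJyQhGxE2NjY2NjY2NjY2NjY2NjY1NTU1NDQzMjAuLCkmIx8cGDY2NjY2NjY2NjY2NjY2NjY2NTU0NDMxMC4rKCUiHxwaNzc3NzY2NjY2NjY2NjY2NjY1NTQ0MzEvLSsoJSIgHhw3Nzc3Nzc3Nzc3NjY2NjY2NjY1NDQyMS8tKyglIyEgHzc3Nzc3Nzc3Nzc3Nzc3NjY2NjU1NDIxLy0rKSclJCMiNzc3Nzc3Nzc3Nzc3Nzc3NjY2NTU0MzEwLiwqKScmJiY4ODg3Nzc3Nzc3Nzc3Nzc3NjY2NTQzMjAvLSwrKikpKjg4ODg4ODg4Nzc3Nzc3Nzc3NjY1NDMyMTAvLi0tLS0tODg4ODg4ODg4ODg4Nzc3Nzc2NjY1NDMyMTEwMC8vMDA4ODg4ODg4ODg4ODg4ODc3Nzc2NjU1NDQzMjIyMjIyMjk5ODg4ODg4ODg4ODg4ODg3Nzc2NjY1NTQ0NDQ0NDQ0OTk5OTk5OTg4ODg4ODg4ODg3Nzc3NjY2NTU1NTU1NTY5OTk5OTk5OTk5OTk4ODg4ODg4Nzc3Nzc2NjY2NjY2Nzk5OTk5OTk5OTk5OTk5OTg4ODg4ODg3Nzc3Nzc3Nzc3OTk5OTk5OTk5OTk5OTk5OTk5ODg4ODg4ODg4ODg4ODg6Ojo6Ojo5OTk5OTk5OTk5OTk5OTk4ODg4ODg4ODg4ODo6Ojo6Ojo6Ojo6OTk5OTk5OTk5OTk5OTk5OTk5OTk5Ojo6Ojo6Ojo6Ojo6Ojo6Ojk5OTk5OTk5OTk5OTk5OTk6Ojo6Ojo6Ojo6Ojo6Ojo6Ojo6Ojo5OTk5OTk5OTk5OTs7Ozs6Ojo6Ojo6Ojo6Ojo6Ojo6Ojo6Ojo6Ojo5OTk5Ozs7Ozs7Ozs7Ozo6Ojo6Ojo6Ojo6Ojo6Ojo6Ojo6Ojo7Ozs7Ozs7Ozs7Ozs7Ozs7Ojo6Ojo6Ojo6Ojo6Ojo6Ojs7Ozs7Ozs7Ozs7Ozs7Ozs7Ozs7Ozo6Ojo6Ojo6Ojo6PDw8Ozs7Ozs7Ozs7Ozs7Ozs7Ozs7Ozs7Ozs7Ojo6Ojo8PDw8PDw8PDw7Ozs7Ozs7Ozs7Ozs7Ozs7Ozs7Ozs7Ow="/>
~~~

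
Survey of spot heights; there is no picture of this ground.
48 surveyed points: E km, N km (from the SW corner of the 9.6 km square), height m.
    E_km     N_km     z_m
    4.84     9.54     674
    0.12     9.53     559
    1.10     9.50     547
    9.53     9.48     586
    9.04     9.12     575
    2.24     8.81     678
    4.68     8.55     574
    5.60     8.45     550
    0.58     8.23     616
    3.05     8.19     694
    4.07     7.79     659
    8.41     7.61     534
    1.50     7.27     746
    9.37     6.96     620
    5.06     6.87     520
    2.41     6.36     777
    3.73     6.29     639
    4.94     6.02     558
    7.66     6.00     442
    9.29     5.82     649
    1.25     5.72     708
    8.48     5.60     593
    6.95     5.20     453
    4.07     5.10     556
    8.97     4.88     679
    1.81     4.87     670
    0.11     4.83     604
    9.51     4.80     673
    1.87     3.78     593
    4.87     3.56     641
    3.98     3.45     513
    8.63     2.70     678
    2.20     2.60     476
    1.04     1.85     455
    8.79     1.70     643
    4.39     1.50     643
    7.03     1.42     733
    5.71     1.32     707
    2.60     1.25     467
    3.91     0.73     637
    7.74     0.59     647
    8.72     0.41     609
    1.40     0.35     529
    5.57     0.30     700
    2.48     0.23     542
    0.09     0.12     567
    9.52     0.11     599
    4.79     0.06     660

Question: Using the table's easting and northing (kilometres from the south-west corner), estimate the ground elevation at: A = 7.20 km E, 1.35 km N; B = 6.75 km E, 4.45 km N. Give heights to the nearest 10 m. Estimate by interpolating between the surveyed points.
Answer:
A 730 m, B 560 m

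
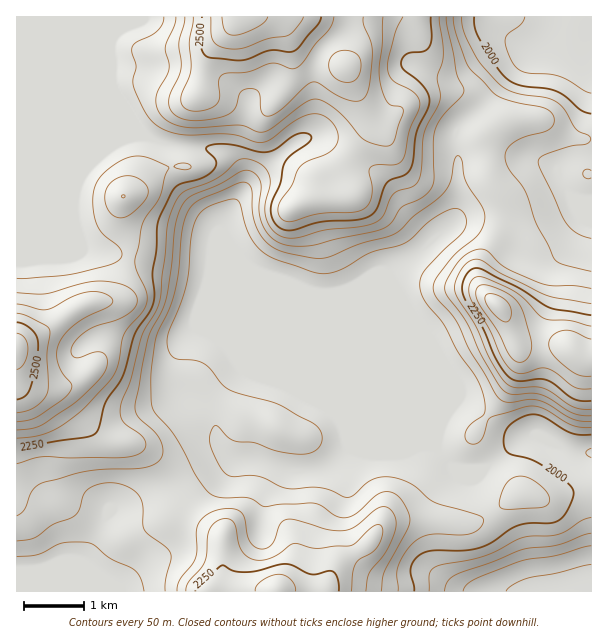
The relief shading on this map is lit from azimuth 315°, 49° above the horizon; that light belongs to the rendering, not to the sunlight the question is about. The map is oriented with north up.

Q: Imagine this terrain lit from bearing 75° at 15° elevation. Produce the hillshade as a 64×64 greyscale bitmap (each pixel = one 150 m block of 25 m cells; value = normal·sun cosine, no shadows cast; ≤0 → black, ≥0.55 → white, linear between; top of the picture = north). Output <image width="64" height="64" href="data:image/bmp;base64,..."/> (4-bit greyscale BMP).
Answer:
<image width="64" height="64" href="data:image/bmp;base64,Qk12CAAAAAAAAHYAAAAoAAAAQAAAAEAAAAABAAQAAAAAAAAIAAATCwAAEwsAABAAAAAAAAAAAAAAABEREQAiIiIAMzMzAERERABVVVUAZmZmAHd3dwCIiIgAmZmZAKqqqgC7u7sAzMzMAN3d3QDu7u4A////AHd3d3d3d2VDIQFHh2VUesuYi8zMzMzMy6mYh3d3d3d3d3d3d3d2ZUQyEjZ3d2V6u5eKzMvMzMuqmYiId3d3d3d3d3d3d2ZlVEQyJGiIh3mql4m7q7zMuph3d3iHd3d3d2d3d3dmVWVVVUMSWKqoZ4mHeJmavdyodmZneIh2Znd3Znh3dmVVZmVVUwFZzLhVeIh4h3m925dlVmeIiHZmd3dniIdmZVVmZVZTAVrdt0RomIh2aL3bl2VWZ4mYdlZ4d3eIh3d2ZmZVZlMSWu22RHmZmHZXrduXZmd4mZh2VniHeIiHeIdmZVVmZTNq3aZFeZmZhUWc26h3d4iIh2ZWiYiIiHiJmHZVVWd2VWnMp2aJmaqFRIvLqYiIiHd3ZmeamIiIiJmYdlVVZ4d3iaqoeIiJqoZEesupmIiHdmZmeaqIiIiImZh1VVZ3iImYiZmZiImphkRpu6mYiIdmZniaqoiIh4iYh2VVZ3eImqmIiZmIiJh2VXmqqZiId2VWeaqpiIh3d4d2ZVZnd4mqqIiJmYh4h3d3eZmYiId3ZWeKqqmId3ZndmZVVneImqqYiIiId3d3d3eIiIiId3d2eJqqmYh3dmZmZVVniJmqqpiId3Zmd3d3h3d3d3d3d3iImqmYiHdmZmZmZniau7uph3d2VWZ4iId3d3d3d2VniZmZmIiIZmZmZmZ3irzLuph3ZmVVZ4mph3d3d3d2VWiaqZiHZmZWd3d3eImrzMupmHZmVVaImql3d3d3d3ZVaKuqh3UzRFaJmIiZqrzMupmIdmZVaJqqqHd3d3d3d2VomqmHQgAjZ5mZmZq7zMupmIdmZmeKqpmHd3d3d3d3ZmZ3iHUgABJ4mpmqq7zMu6mId2ZniJqpiHd3d3d3d3d2ZURWYwAAE4mqqqu7u8zLqYd3d4iZmZh3d3d3d3d3d3dUISRTAAA0mruqqru8zcuod3eImZiId3d3d3d3d3d3d1IAA0MQAUWavLqZq83e25h3eJmYh3d3d3d3d3d3d3d2MAABRTISRavNy5ib3u/smHeJmYd3d3d3d3d3d3d3d2QQAAFnUxJFvN7bl4rO/+yoeImZd3d3d3d3d3d3d3d3UgAAA3hjI1bN7tuXeb3v/bmIiZh3d3d3d3d3d3d3d3YxAAAFiWM1eM3u25h4rO/+yYiIh3d3d3d3d3d3d3d3dCAAABaZZEeazdzLqYib3v7KmHd3d3d3d3d3d3d3d3djEAAAOKl2abvMyqqph4m97tuYd3d3d3d3d3d3d3d3dkIQAABaupiKu8yoeImHeKzv7Kh3d3d3d3d3d3d3d3dlMQAAAYzcupqqupdmeIiJrP/+uXd3d3d3d3d3d3d3d1MgAAAFvu7Lqqqph2VniZq9///Jh3d3d3d3d3d3d3d2QgAAADrv/supmZiHdmeJqr3//9qHd3d3d3d3d3d3d3UxAAACnf/+ypmZiIh3d4mZrO//24d3d3d3dmZnd3d3ZUIhABfO/typiJmIiIh3eIibzv/rl3d3d2ZURWeIh3dmVDIASu/cupiImXd3d3d3d4m9/+yXd3dlRERFZ4iIdmZlQhFb3bqYiIiZd3d3d2Zmeb3//Jh3dkMiM0Z4iId3d3ZUM1m7qHeImZh3d3d3ZVZ5vf/8mHdkIAE1Z3d3d3d4h2VEV5mYd4mZmHd3d3ZVVnm9//yYd1MAAEZ3dmZmeImYdmRFaId4mqmYd3d3dURWir3v7Kh2QQAAV3dlVWeJqpmHZTNXh4mqqYh3d3d1M0aKvO/sqHZAAABXdlVVeau6mYdlM1Z3iaqph3d3d2UyJYq83uyodkAAAVd2ZVab3KmZmHUzRniaqph3d3d3ZSElirzeyph3UQABRnd2eK3smImpdTNWiaqqmHd3d3d1ISaavNyoiIhjAAE1Z3d4rNuHirqFNFeZqqqHd3d3d3ZDRpq7uXd4mYQQASRniIiruYiru5ZFeKqqqXZmd3d3d1RWiaqXZ5qqlSESJGeIiZmHeszLlkV5qqqYdmd3d3d3dlZ4mYd5qqqVMjNEZ3eIh2aM7cuWVoqqqYh2d3d3d3d3ZniZiImpmHQ0ZlVmZmdmV63+y4ZWiaqYd3d3d3d3d3d3d4iHeId2QzaIdmZVVVVovv7KhmZ4mYd3d3d3d3d3d3d3dlVVZVQyNpqHZUM0Vni+/sqGVneId3iIiHd3d3d3d3dTIjRFVURGmphlMiNXiL3u24ZWZ3d3iaqZd3d3d3d3dSERJFZndVaKqHUyJGiInO7bl2ZmeIiazKp3d3d3d3djEQEkZ4mXVXmpdTI1eZiL3tuYdmeJmavdund3d3d3d1MiESR5qqhVaKmFM0aKqZre3KmIiaqqrN26d3d3d3d2Q0MhJHq7l2VXmYUzV5vKq93bqZq8y6qru6l3d3d3d3VFVDIUeqmHZmZ5hTNYvdy7zLuqrN7bqZmpmHd3d3d3dVVlMRJoh2Z3ZWiFNGnO/buqq7zN7tuYiIiId3d3d3d1VVUxAUdlVodlaIZFes/+uYib3d3duoh3d3d3d3d3d3VFVDEANFRXh2Vpl1aKzv64eK3u7dyph3d3d3d3d3d3ZVVlMQASNGeHZXq5d4m97ah4vv/ty5h3d3d3d3d3d3d2ZmUxAAEkZ4dmirqYiazdqHnf/+y5iHd3d3d3d3d3d3d3ZTEAABRniIiaq6qZm8yoi+//26iIiHd3d3d3d3d3d3d1MQAAFGeIiZmry6mby5ic///amIiIh3d3"/>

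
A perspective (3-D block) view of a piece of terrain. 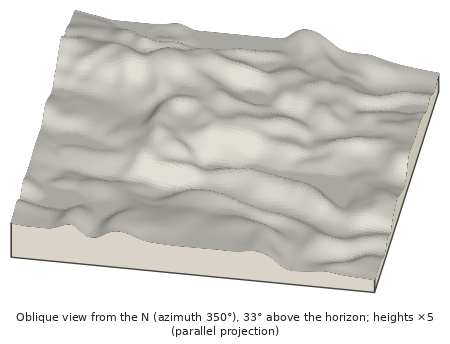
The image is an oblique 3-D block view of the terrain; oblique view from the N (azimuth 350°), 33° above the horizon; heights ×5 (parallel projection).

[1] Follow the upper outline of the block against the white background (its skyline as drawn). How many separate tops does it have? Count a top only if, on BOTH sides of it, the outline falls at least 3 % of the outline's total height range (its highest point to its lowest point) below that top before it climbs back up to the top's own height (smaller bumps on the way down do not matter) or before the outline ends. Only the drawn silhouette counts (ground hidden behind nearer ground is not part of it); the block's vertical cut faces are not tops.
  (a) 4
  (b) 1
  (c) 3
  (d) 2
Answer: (d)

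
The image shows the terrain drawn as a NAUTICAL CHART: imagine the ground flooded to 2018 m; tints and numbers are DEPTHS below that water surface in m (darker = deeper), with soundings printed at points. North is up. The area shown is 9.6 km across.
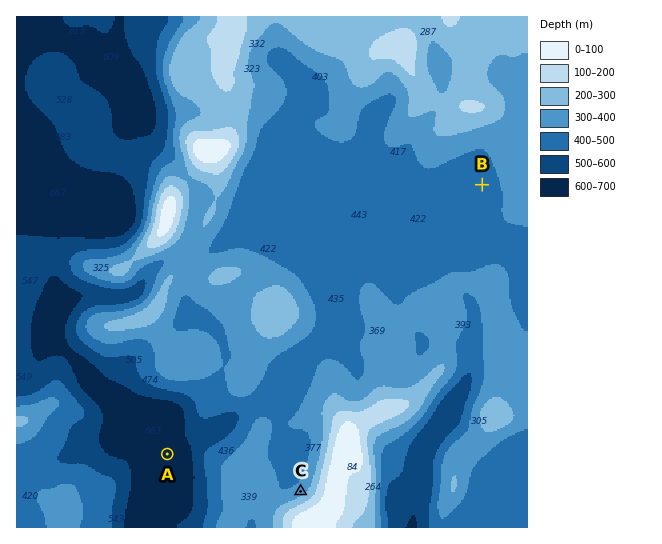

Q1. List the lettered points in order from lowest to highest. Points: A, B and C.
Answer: A B C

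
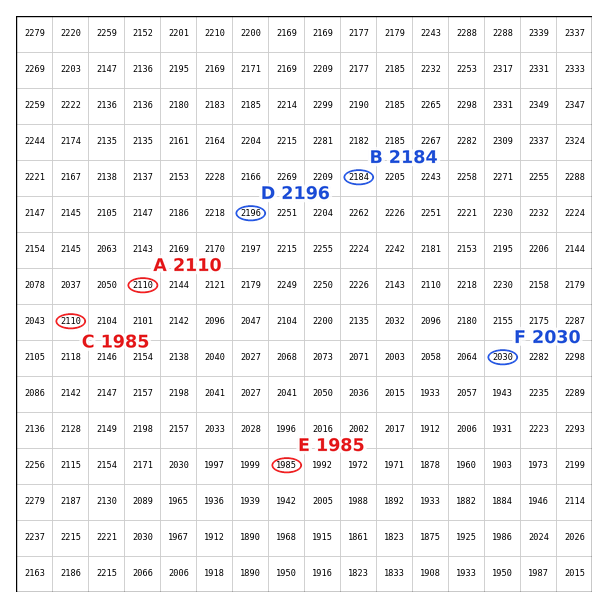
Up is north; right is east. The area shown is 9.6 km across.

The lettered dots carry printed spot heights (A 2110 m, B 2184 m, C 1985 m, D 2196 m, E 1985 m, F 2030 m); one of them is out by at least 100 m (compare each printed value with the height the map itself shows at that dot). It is C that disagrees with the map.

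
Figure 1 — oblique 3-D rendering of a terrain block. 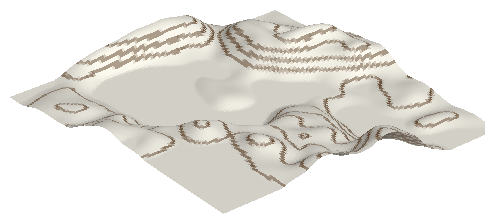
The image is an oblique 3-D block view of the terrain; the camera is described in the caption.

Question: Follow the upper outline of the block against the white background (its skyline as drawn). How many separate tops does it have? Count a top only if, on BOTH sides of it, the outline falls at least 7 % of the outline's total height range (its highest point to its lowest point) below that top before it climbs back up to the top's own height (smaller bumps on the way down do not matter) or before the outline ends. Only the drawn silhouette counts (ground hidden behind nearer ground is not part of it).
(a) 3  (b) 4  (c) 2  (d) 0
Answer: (c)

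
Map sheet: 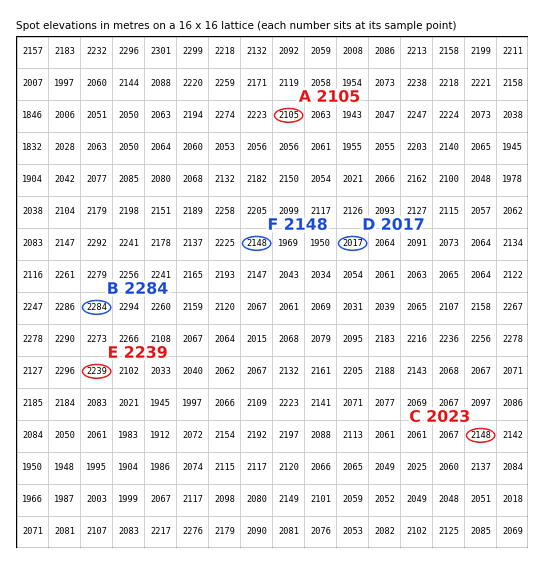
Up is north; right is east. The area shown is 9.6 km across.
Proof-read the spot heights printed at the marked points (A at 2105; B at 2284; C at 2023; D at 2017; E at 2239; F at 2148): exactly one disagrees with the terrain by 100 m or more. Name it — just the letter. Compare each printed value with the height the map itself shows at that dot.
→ C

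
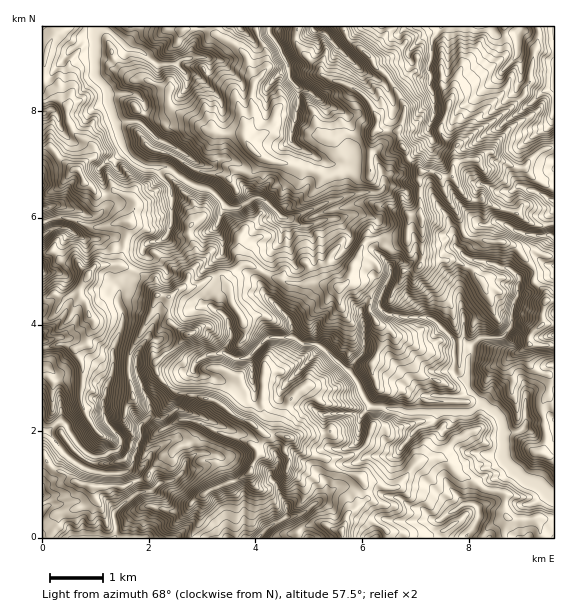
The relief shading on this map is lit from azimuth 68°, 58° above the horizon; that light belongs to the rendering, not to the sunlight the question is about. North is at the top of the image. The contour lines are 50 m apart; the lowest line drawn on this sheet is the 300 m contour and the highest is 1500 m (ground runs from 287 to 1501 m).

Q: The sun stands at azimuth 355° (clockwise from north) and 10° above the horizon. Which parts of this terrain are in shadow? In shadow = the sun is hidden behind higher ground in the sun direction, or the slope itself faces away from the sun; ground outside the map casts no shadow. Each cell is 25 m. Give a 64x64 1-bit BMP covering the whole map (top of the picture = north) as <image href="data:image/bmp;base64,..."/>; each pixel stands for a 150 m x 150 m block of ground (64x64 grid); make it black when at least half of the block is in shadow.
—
<image width="64" height="64" href="data:image/bmp;base64,Qk0+AgAAAAAAAD4AAAAoAAAAQAAAAEAAAAABAAEAAAAAAAACAAATCwAAEwsAAAIAAAAAAAAA////AAAAAAB///////g9vD/////j/h78P////8H/5wCf/z//8f//B//7n//4T3+////P//g/f4//v/P//8P+H+f//3/+A/C/n///v/gD438//////wDj/3/////t+G//f/////79//9/////+3/v/////+AD7/v//f//wDO/////v/8A//////uf/gH/////94/wAP//////j7AGf/////+P/AYP/////5/+Jx//////3/zh///////Z/+D///+//9j/8////8/3z3//////4//Pv//////n/8cB///v//N4RkOX/7//8bgj9wf////z2gP+H+////kHAHg/7//+/AfAGD/D//78A+AAOAB///j74BBggP//+cAADAAAP//7gBwEAAh///AEHgAIBE//45//WA4AA/8f//seB/AD///+Ax8f/H7/+P8IB///+P/v/4CH///A/4n/wd///+H/53wB//////f/mAP//9//9/zbD///wH2P+cMP//4AfA7nwZ//8Hh8AIOAHf/E+fwIcQAT/4/z8EZ4AAf8AgN/Q74AHgADD4UA3qw4AAMfxpBn7jwAAz+CELvGTAAAv4AYTAD8whD/AEAmAPxkGfygAgYAwHgd8eMBg0AD9A+BwYDDYAf/A4eJgGNwP/+DDwQAA3g//wYOBgAAOHv0JJwAgGAY8DBAuAgAYA=="/>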